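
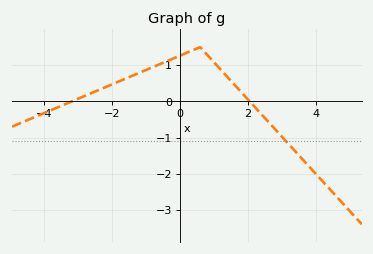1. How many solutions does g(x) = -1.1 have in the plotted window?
1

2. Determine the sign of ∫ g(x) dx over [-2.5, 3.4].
positive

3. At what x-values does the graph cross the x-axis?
-3.17, 2.05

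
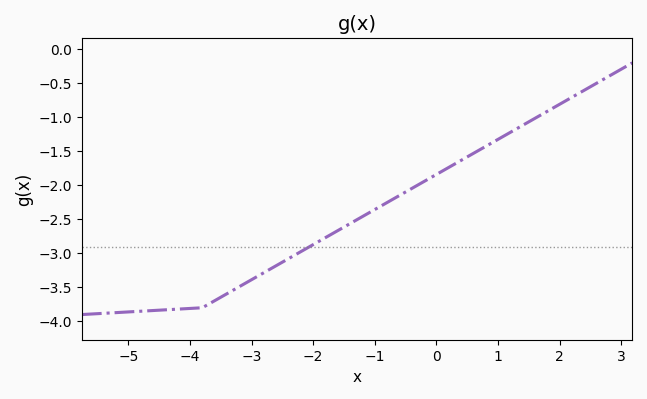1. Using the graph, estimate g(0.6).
-1.53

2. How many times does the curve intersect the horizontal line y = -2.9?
1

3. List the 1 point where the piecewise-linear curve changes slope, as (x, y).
(-3.8, -3.8)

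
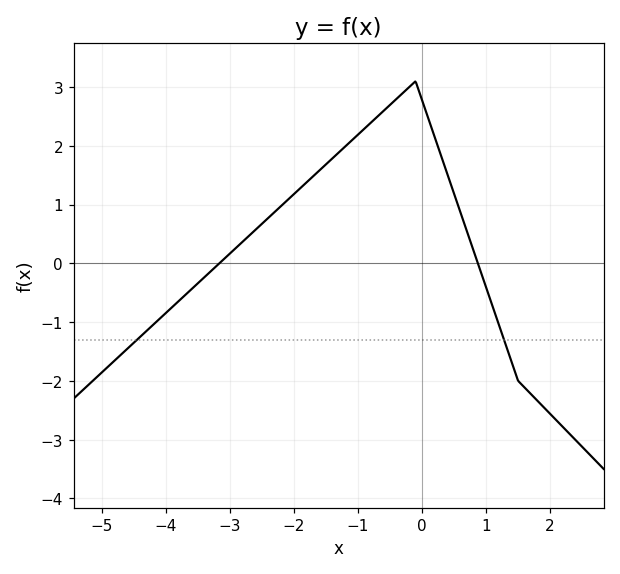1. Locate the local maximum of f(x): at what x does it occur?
-0.2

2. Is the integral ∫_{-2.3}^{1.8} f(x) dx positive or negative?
positive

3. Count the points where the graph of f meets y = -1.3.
2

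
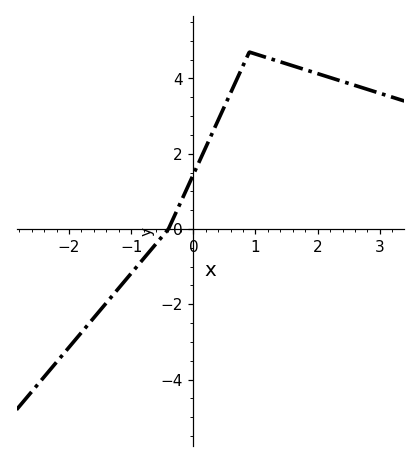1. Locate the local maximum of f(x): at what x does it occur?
0.902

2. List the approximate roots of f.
-0.4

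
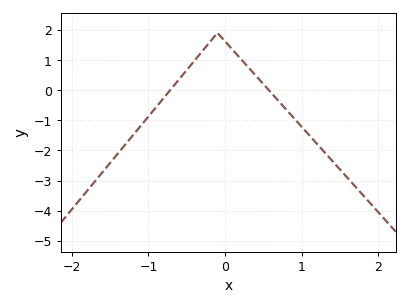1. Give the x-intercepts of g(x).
-0.717, 0.57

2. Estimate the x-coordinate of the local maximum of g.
-0.1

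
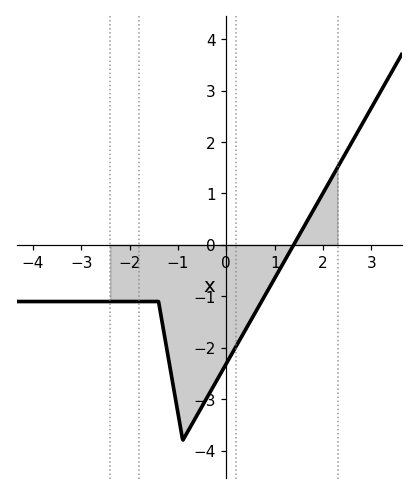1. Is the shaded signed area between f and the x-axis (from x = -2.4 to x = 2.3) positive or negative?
negative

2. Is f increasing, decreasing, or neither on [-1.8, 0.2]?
neither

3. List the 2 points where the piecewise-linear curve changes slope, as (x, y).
(-1.4, -1.1); (-0.9, -3.8)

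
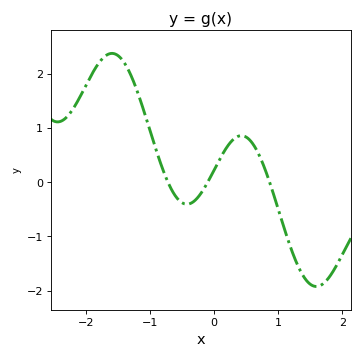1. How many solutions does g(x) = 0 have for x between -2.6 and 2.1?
3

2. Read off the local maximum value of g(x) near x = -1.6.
2.37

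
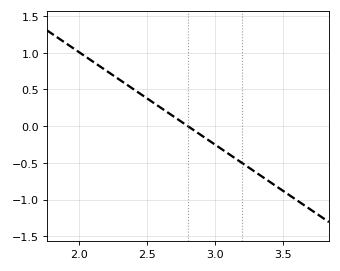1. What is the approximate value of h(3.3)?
-0.65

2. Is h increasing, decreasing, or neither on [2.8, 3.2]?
decreasing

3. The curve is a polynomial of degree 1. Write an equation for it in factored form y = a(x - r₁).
y = -1.26(x - 2.8)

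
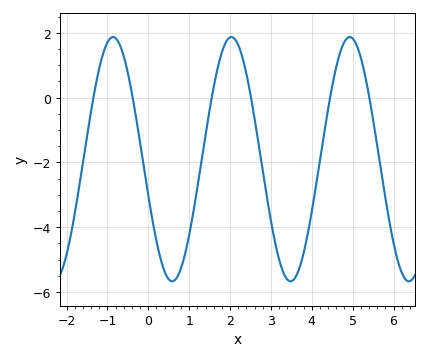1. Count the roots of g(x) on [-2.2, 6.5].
6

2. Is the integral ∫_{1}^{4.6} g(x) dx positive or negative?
negative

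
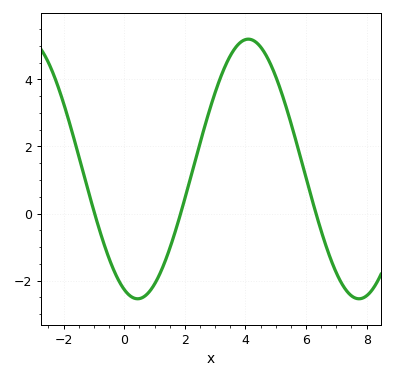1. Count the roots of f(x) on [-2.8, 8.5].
3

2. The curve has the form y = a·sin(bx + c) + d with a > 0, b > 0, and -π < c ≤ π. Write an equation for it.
y = 3.87sin(0.86x - 1.95) + 1.33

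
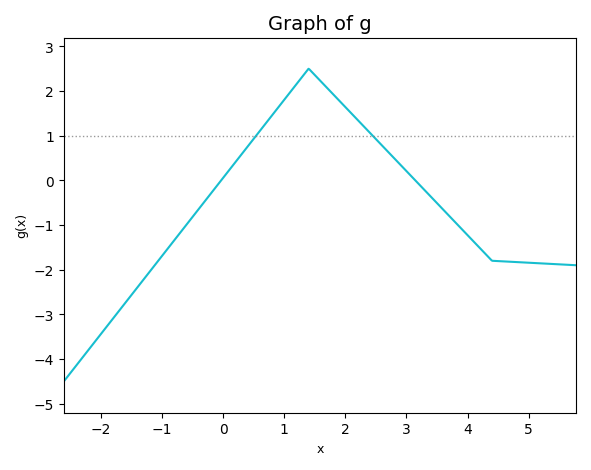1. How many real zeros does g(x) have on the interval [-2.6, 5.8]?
2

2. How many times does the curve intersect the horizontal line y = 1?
2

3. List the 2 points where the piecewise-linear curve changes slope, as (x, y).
(1.4, 2.5); (4.4, -1.8)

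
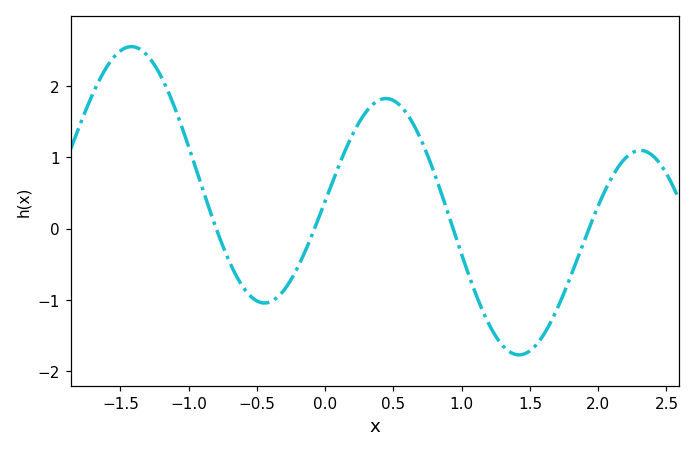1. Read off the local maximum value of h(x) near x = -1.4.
2.55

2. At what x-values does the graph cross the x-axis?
-0.798, -0.078, 0.937, 1.93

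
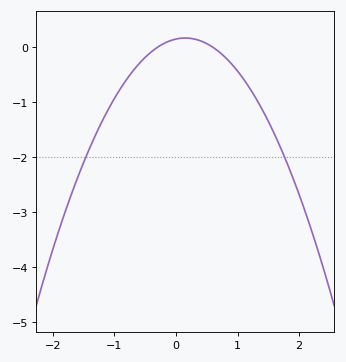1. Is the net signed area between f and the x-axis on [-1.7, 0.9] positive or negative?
negative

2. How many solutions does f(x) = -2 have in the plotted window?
2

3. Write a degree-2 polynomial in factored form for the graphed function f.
y = -0.83(x + 0.3)(x - 0.6)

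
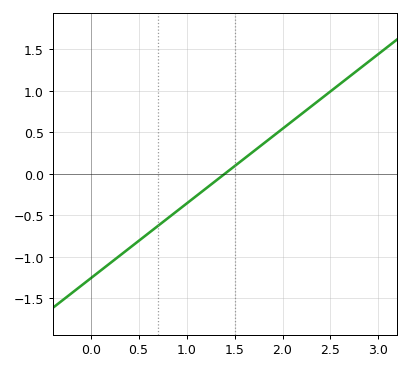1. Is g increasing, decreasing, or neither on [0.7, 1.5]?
increasing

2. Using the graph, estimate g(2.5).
0.99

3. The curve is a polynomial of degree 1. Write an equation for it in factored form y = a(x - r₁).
y = 0.9(x - 1.4)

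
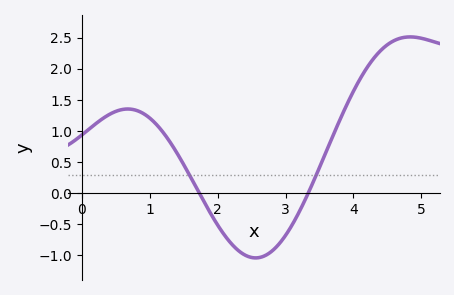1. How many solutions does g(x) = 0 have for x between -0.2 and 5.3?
2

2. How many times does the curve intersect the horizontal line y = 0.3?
2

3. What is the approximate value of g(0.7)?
1.35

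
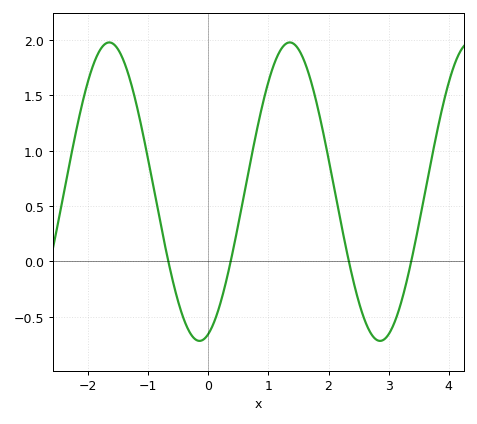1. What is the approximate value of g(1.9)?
1.2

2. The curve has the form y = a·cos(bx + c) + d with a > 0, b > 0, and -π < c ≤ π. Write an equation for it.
y = 1.35cos(2.1x - 2.8) + 0.63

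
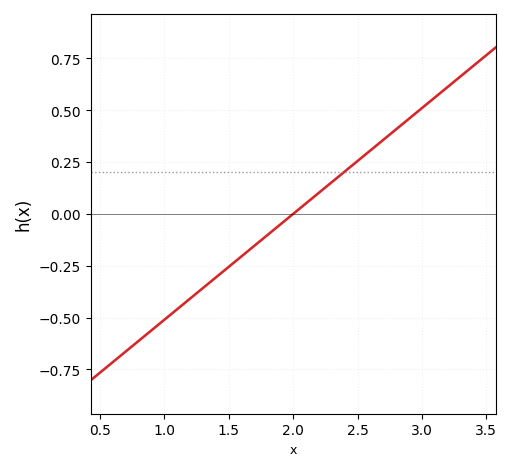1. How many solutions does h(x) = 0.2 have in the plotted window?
1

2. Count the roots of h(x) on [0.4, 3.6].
1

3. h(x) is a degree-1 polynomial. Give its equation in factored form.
y = 0.51(x - 2)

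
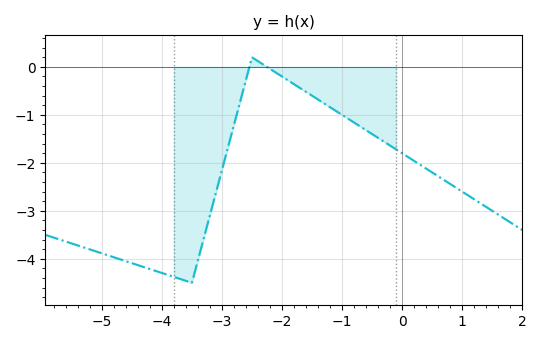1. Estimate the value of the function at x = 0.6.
-2.3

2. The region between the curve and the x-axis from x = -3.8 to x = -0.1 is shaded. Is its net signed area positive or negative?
negative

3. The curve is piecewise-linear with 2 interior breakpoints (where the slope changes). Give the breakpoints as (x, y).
(-3.5, -4.5); (-2.5, 0.2)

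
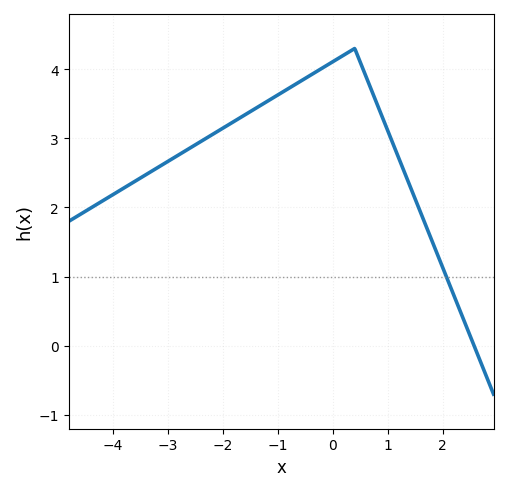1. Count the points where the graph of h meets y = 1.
1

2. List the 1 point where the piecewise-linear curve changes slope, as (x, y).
(0.4, 4.3)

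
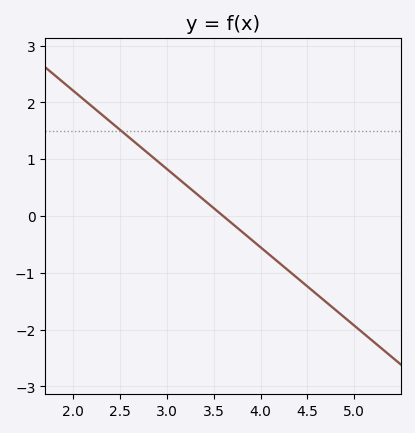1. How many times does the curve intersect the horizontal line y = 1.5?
1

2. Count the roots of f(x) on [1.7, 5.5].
1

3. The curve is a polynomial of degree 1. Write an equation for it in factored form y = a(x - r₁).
y = -1.38(x - 3.6)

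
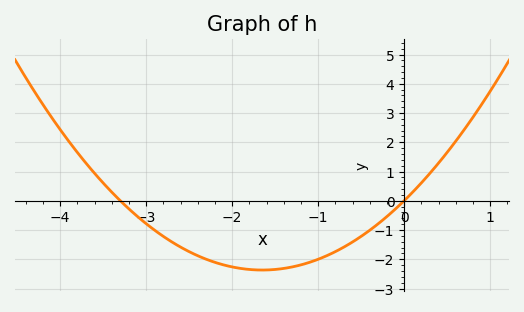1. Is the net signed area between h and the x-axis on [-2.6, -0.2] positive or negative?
negative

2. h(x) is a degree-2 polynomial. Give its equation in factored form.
y = 0.87(x + 3.3)(x - 0)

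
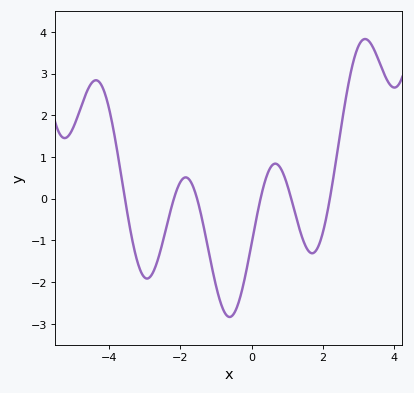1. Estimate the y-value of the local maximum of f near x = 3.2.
3.83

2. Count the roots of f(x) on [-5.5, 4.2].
6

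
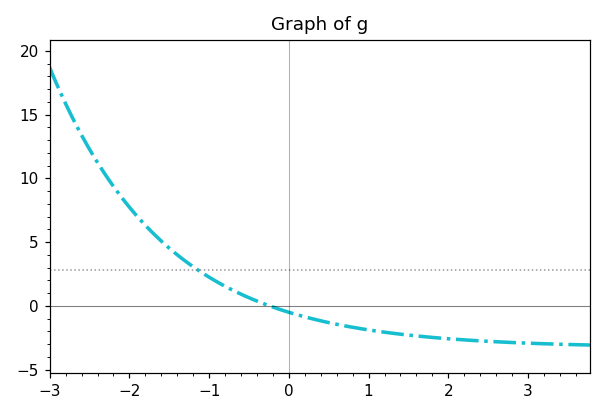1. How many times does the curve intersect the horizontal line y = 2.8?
1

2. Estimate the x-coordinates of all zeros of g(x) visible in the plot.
-0.24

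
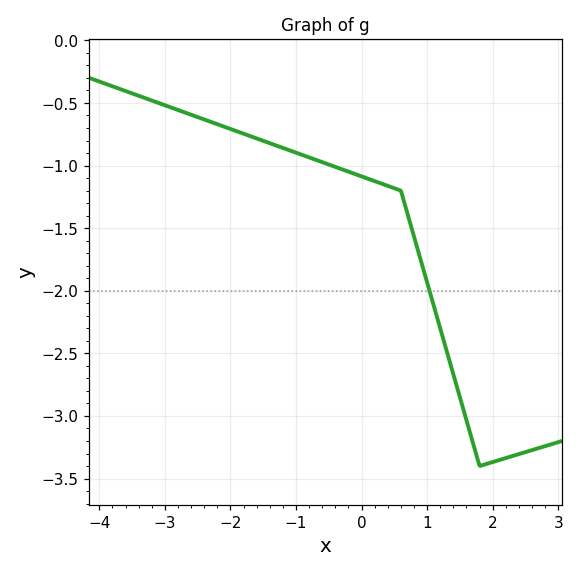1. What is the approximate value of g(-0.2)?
-1.05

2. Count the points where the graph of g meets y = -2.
1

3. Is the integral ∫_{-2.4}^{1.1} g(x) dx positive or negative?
negative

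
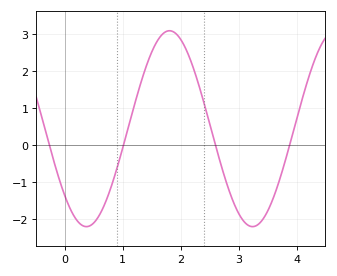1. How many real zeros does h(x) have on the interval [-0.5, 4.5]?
4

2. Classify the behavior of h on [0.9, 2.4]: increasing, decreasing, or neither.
neither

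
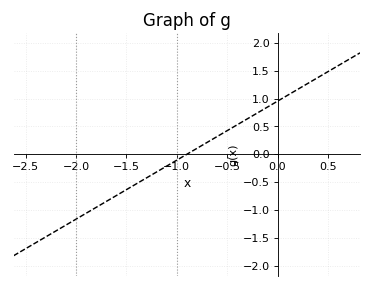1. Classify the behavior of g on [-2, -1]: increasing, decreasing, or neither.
increasing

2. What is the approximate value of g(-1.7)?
-0.85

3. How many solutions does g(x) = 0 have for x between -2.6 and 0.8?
1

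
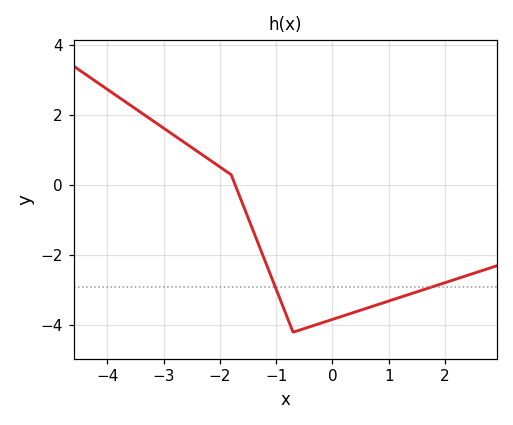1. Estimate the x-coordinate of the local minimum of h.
-0.698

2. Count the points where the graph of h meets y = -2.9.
2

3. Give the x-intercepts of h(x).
-1.73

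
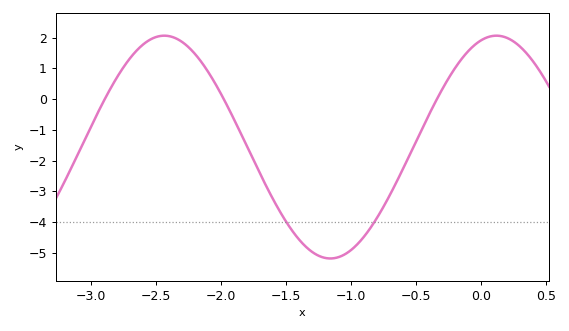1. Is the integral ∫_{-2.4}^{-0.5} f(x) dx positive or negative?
negative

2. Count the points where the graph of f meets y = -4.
2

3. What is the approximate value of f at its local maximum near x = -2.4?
2.06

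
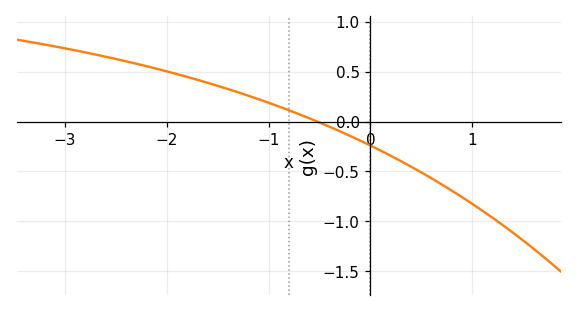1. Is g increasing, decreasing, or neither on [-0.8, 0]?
decreasing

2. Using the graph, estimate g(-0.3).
-0.1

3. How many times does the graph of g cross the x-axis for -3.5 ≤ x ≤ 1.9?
1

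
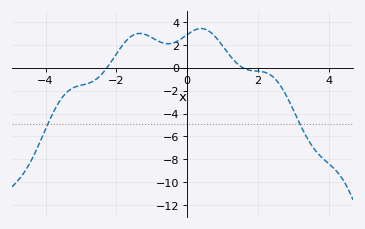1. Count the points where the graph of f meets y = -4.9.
2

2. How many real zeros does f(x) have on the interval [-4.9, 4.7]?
2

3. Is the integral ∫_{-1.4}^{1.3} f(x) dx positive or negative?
positive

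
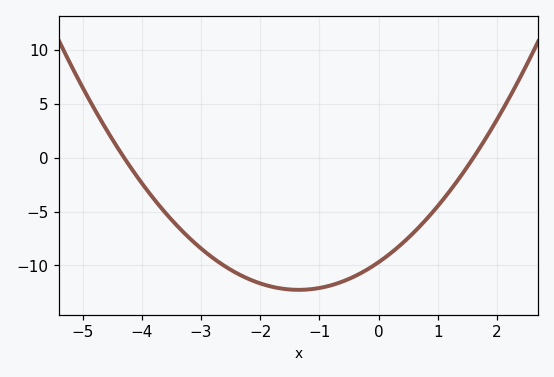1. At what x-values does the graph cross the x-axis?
-4.2, 1.6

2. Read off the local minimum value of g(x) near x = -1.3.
-12.5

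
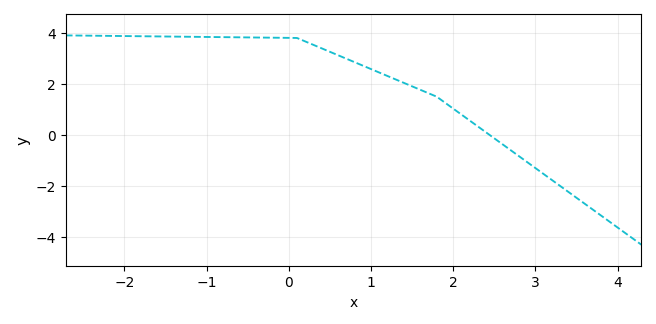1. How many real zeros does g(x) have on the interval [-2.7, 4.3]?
1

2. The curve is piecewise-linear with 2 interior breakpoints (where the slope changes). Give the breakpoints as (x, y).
(0.1, 3.8); (1.8, 1.5)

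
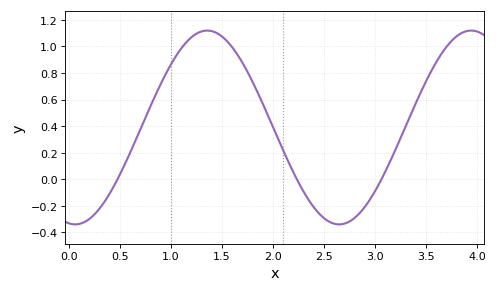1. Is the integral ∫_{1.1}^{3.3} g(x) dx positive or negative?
positive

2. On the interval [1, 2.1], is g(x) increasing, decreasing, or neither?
neither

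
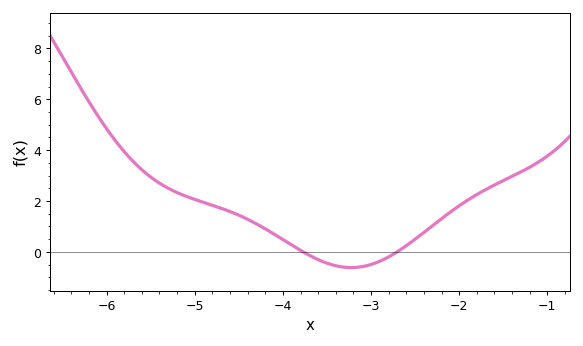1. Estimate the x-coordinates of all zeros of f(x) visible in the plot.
-3.77, -2.71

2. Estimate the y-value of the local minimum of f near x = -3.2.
-0.616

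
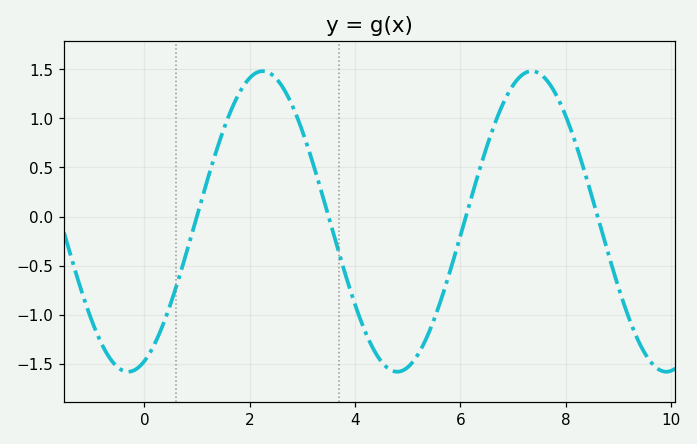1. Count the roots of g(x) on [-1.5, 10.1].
4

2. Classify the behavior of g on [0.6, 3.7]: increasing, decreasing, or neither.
neither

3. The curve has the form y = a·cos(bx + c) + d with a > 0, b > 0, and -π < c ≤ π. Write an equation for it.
y = 1.53cos(1.2x - 2.8) - 0.05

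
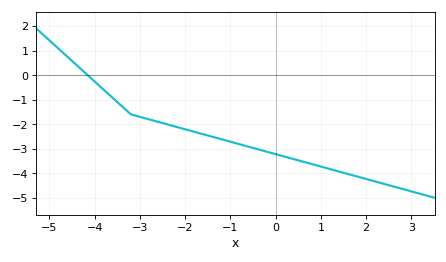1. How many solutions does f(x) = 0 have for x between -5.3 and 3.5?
1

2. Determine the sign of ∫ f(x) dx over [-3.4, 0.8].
negative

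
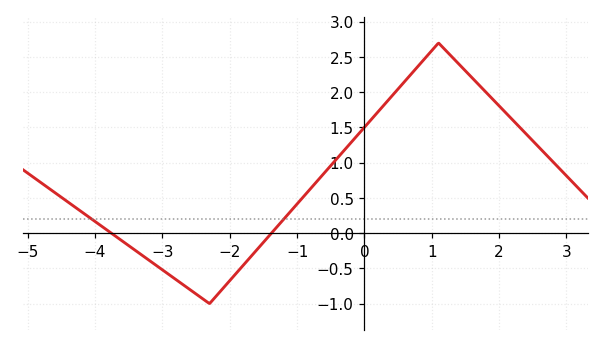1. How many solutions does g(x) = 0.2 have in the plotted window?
2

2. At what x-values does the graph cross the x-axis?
-3.76, -1.38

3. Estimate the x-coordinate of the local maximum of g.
1.1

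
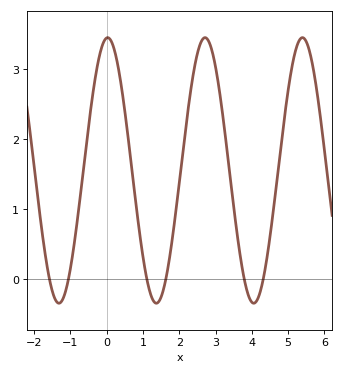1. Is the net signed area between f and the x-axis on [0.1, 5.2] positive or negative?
positive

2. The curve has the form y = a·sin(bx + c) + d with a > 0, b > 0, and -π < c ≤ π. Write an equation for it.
y = 1.9sin(2.34x + 1.51) + 1.55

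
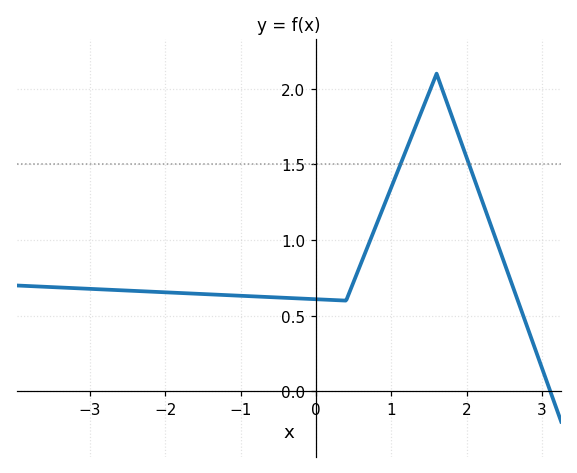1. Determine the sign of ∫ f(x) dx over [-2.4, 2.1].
positive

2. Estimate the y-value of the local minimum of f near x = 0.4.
0.6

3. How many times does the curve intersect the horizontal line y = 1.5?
2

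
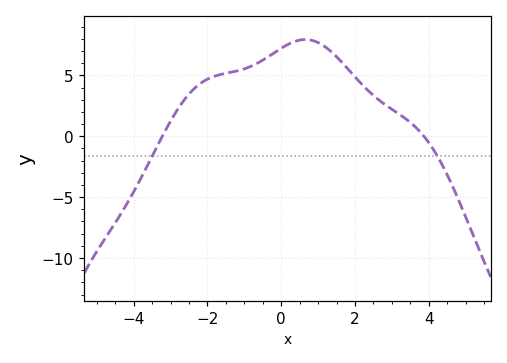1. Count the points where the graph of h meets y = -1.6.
2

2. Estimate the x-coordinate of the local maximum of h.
0.6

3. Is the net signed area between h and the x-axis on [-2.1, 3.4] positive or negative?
positive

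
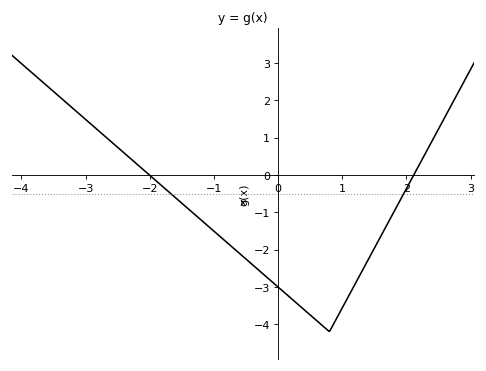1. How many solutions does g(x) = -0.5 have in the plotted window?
2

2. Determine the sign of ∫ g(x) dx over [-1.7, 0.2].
negative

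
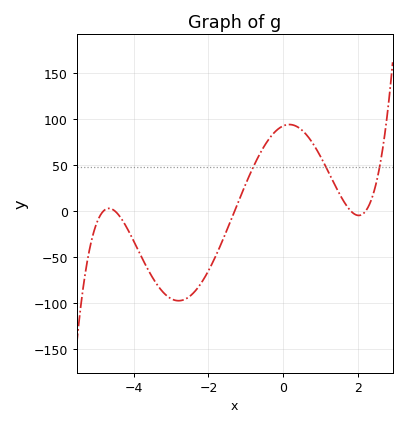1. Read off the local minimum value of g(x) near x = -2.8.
-95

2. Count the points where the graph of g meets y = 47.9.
3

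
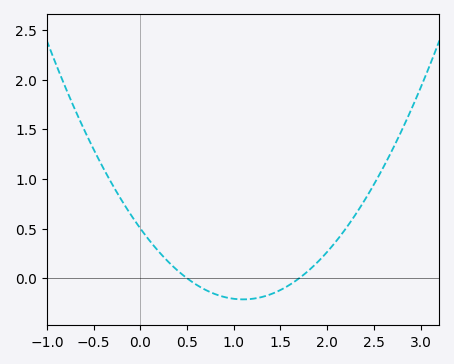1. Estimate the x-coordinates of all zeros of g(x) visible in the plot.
0.5, 1.7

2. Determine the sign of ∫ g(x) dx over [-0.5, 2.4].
positive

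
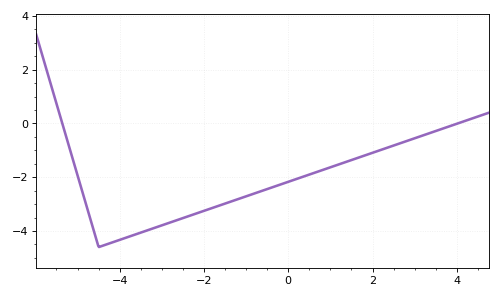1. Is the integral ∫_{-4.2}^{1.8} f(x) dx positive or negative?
negative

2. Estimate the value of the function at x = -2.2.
-3.4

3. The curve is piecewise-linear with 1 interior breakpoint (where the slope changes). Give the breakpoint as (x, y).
(-4.5, -4.6)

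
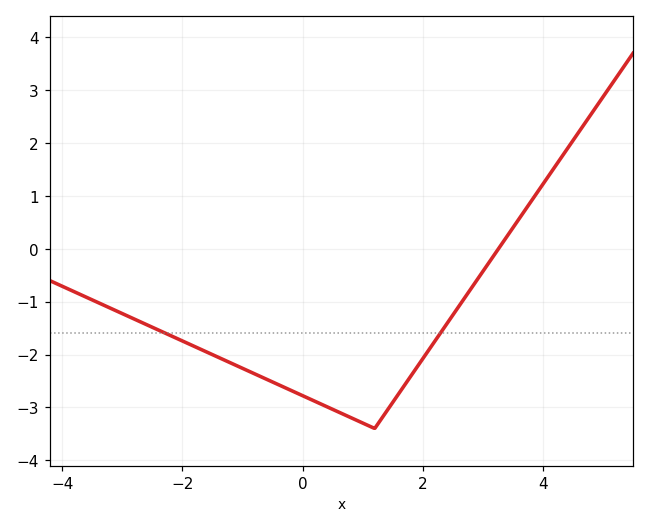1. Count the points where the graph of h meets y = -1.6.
2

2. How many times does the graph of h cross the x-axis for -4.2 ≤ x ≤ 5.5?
1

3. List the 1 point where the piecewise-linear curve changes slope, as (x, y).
(1.2, -3.4)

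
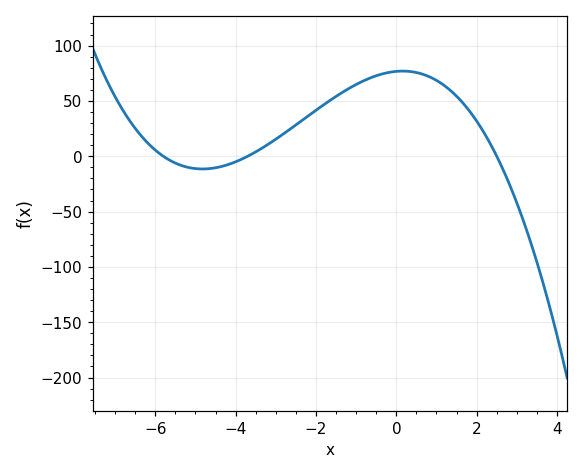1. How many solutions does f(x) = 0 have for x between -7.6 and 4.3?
3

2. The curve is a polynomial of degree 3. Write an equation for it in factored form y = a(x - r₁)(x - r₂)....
y = -1.43(x + 5.8)(x + 3.7)(x - 2.5)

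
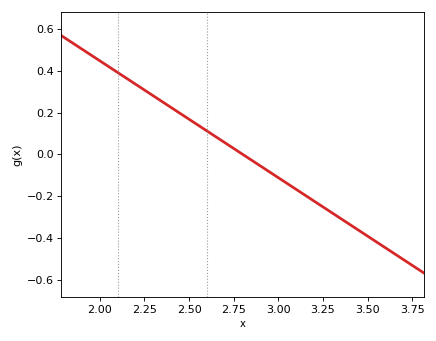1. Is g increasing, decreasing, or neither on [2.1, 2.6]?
decreasing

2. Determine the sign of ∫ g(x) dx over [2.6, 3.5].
negative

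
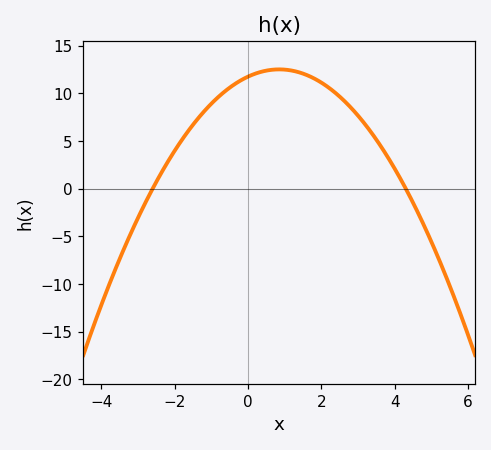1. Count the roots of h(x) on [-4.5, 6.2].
2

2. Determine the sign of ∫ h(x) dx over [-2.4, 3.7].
positive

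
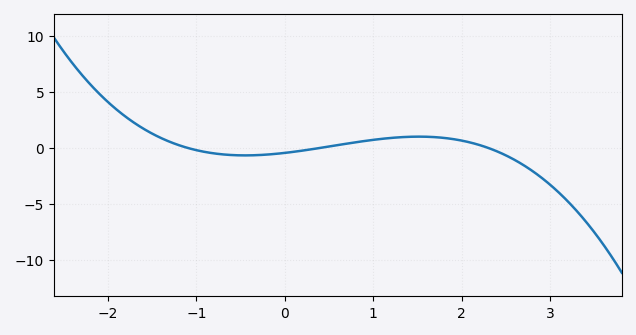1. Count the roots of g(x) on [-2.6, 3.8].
3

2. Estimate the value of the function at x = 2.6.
-1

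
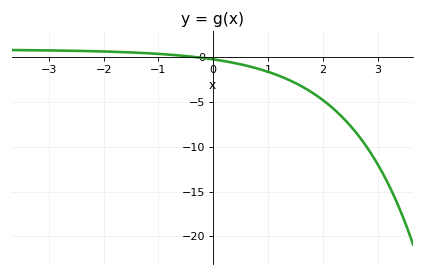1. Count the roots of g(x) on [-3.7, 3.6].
1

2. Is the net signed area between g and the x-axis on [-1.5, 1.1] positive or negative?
negative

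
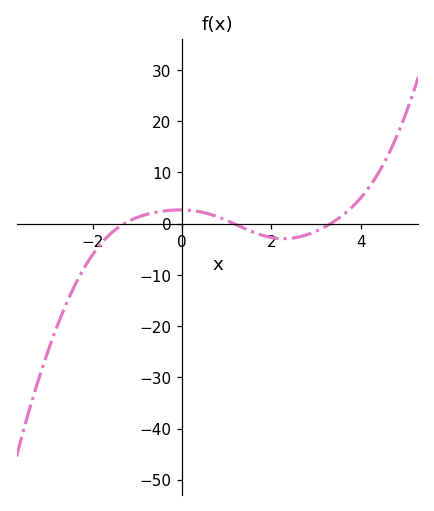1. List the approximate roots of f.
-1.29, 1.16, 3.32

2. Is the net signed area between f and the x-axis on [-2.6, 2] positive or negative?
negative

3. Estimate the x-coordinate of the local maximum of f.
-0.041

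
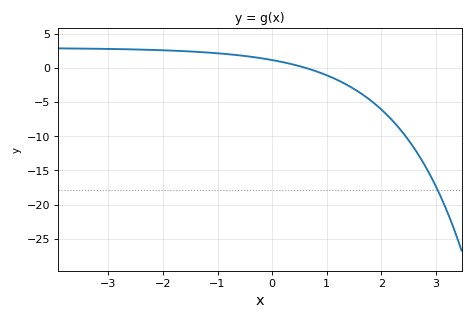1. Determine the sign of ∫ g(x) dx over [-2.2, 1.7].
positive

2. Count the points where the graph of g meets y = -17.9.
1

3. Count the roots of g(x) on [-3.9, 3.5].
1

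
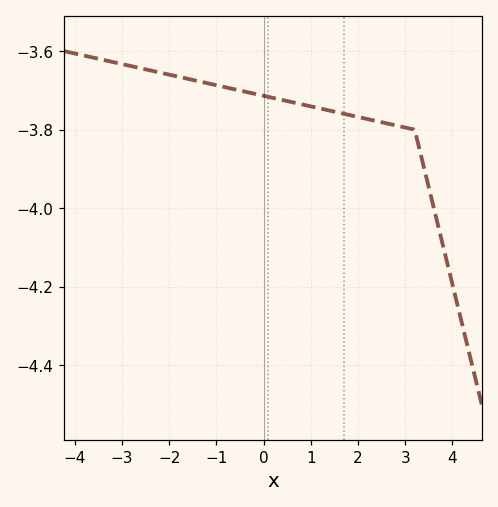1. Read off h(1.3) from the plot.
-3.74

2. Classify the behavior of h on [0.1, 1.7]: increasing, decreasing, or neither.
decreasing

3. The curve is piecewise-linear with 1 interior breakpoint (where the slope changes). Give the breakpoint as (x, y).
(3.2, -3.8)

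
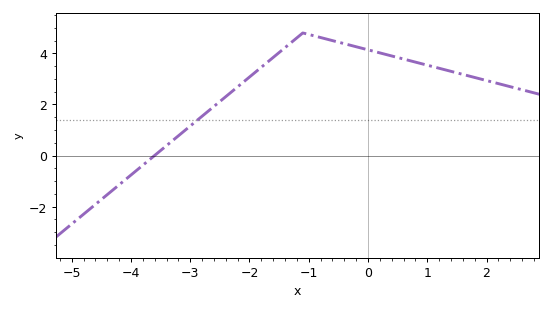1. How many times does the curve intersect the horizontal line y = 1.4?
1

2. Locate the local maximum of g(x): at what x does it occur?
-1.2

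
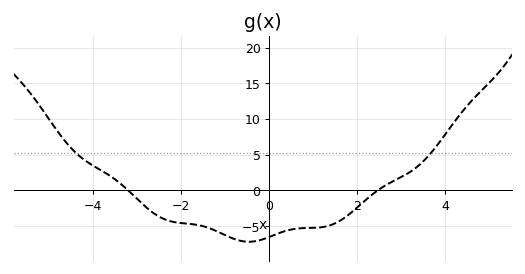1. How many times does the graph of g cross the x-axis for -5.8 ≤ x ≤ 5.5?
2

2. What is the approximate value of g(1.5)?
-4.6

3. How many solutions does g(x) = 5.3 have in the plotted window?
2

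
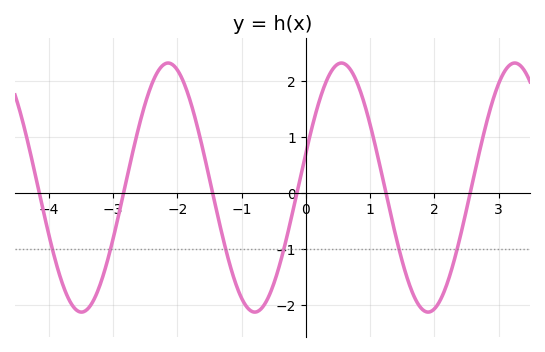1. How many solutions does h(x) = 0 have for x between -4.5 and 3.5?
6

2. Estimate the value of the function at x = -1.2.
-1.21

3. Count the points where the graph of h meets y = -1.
6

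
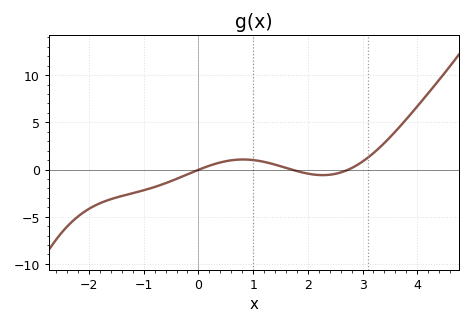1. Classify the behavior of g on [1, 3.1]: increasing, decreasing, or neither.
neither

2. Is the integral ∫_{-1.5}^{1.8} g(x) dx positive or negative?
negative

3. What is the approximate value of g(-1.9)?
-3.84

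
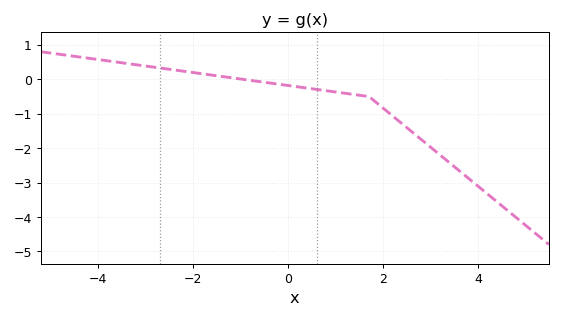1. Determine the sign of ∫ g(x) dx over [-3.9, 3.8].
negative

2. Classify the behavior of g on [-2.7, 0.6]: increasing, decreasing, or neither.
decreasing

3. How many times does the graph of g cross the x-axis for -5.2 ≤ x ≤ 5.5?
1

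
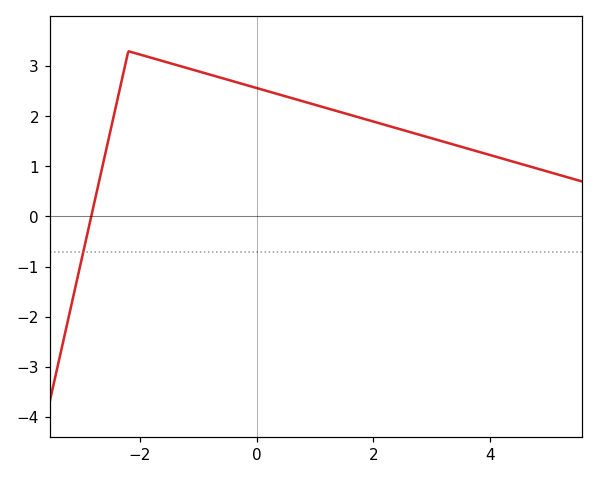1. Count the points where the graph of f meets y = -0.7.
1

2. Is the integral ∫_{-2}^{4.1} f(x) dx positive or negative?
positive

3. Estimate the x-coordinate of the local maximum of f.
-2.2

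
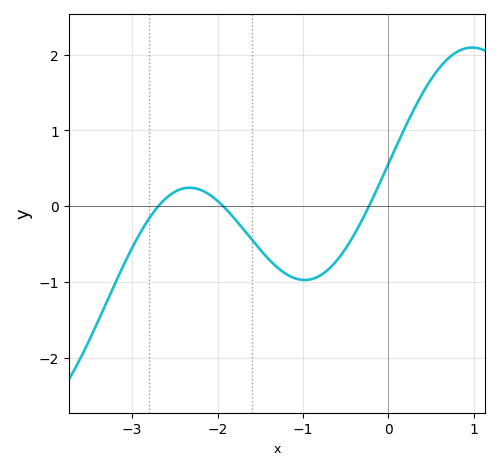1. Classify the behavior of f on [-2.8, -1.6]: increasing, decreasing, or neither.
neither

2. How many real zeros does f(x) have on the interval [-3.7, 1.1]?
3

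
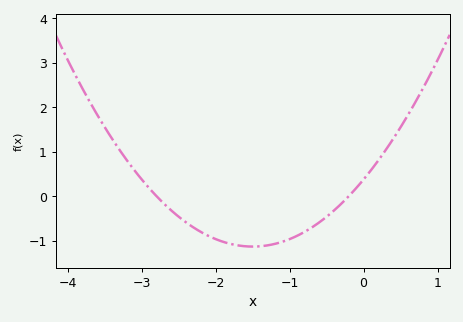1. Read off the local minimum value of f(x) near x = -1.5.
-1.13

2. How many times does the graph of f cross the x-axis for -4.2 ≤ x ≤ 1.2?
2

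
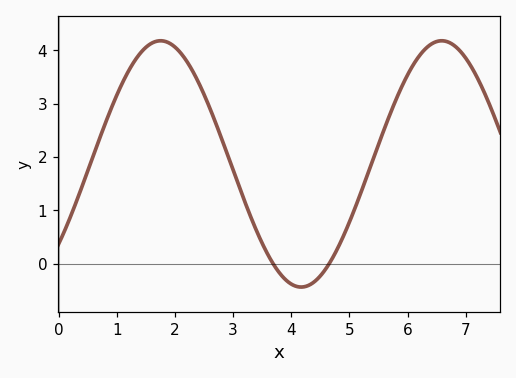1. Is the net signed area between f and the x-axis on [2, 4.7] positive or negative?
positive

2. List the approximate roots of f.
3.69, 4.65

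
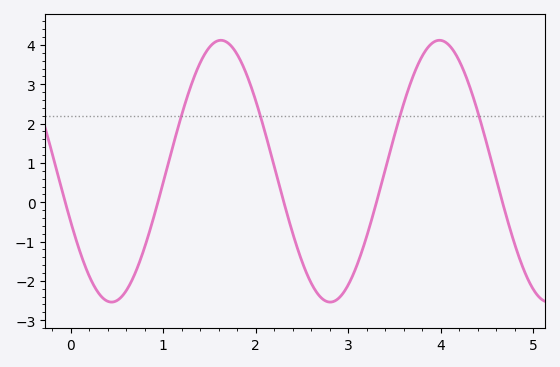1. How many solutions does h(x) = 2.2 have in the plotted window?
4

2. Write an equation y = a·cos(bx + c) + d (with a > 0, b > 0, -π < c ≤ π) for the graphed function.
y = 3.33cos(2.7x + 2) + 0.79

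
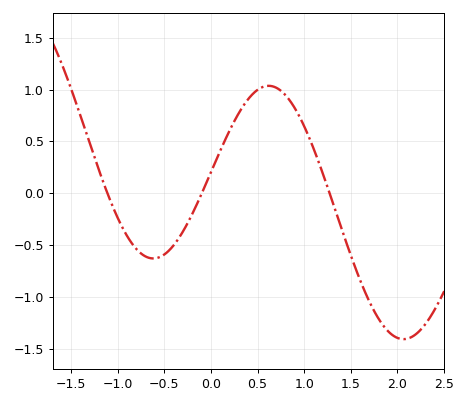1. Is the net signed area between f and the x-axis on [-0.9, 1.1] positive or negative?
positive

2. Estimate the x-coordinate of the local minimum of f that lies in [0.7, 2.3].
2.1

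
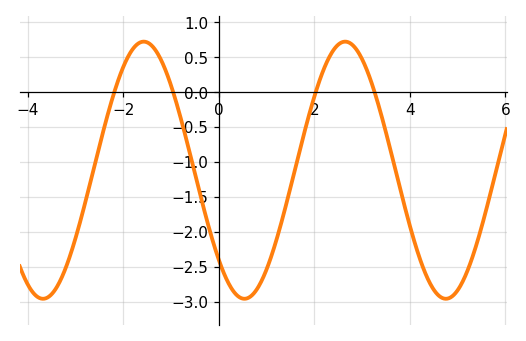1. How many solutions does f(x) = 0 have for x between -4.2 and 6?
4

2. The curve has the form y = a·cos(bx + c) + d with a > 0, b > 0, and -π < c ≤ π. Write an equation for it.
y = 1.84cos(1.49x + 2.34) - 1.12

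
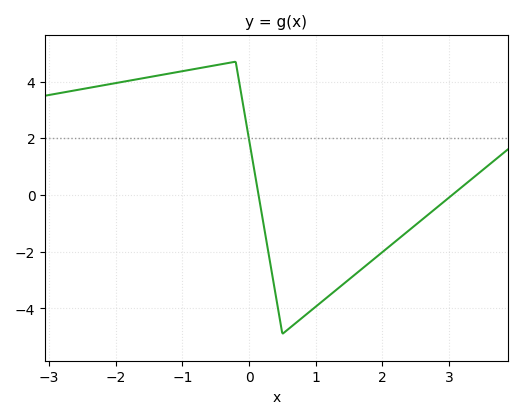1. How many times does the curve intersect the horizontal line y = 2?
1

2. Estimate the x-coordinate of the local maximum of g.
-0.2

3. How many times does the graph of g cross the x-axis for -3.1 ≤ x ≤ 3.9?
2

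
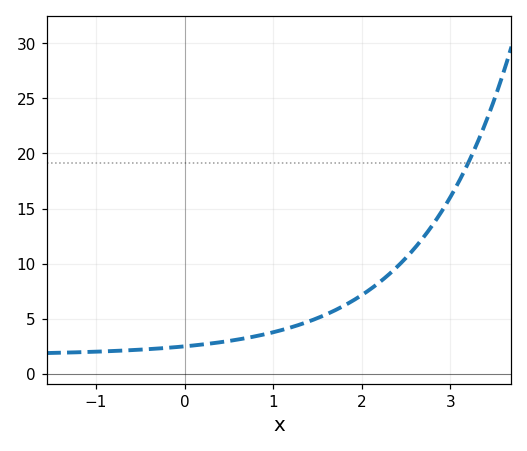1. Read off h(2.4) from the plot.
9.5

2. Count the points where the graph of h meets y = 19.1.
1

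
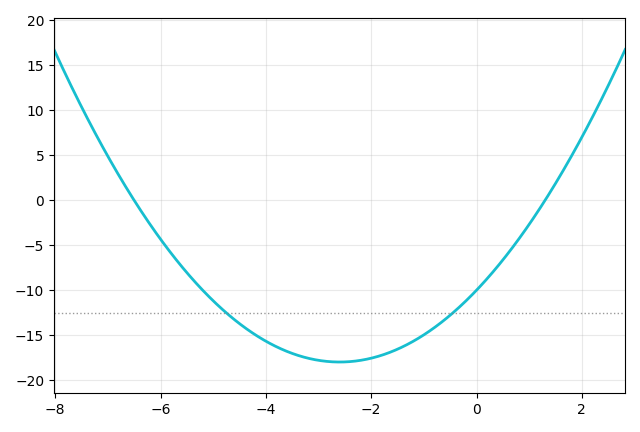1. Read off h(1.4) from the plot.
1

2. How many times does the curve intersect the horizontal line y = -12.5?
2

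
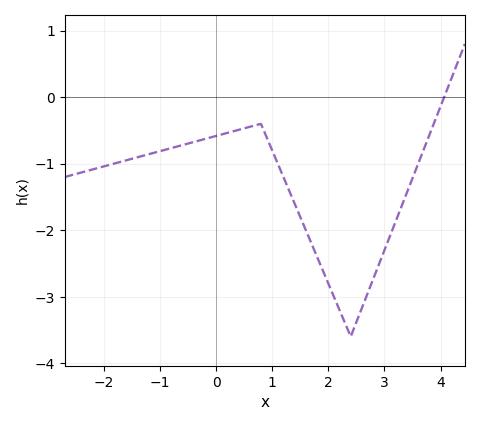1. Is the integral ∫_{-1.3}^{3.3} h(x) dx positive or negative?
negative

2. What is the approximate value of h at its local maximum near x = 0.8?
-0.4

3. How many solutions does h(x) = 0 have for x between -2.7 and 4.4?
1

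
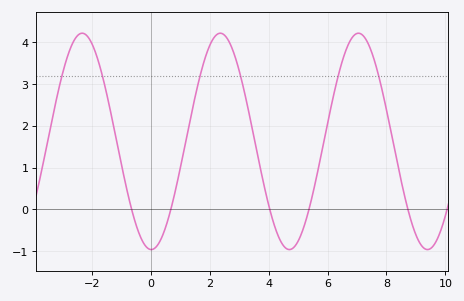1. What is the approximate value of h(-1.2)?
1.8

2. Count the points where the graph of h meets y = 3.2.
6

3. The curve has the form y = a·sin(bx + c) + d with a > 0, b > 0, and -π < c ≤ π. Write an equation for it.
y = 2.59sin(1.3x - 1.6) + 1.63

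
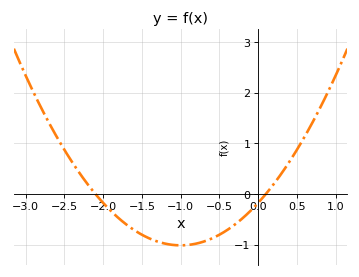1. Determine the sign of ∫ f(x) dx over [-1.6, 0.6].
negative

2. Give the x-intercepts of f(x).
-2.1, 0.1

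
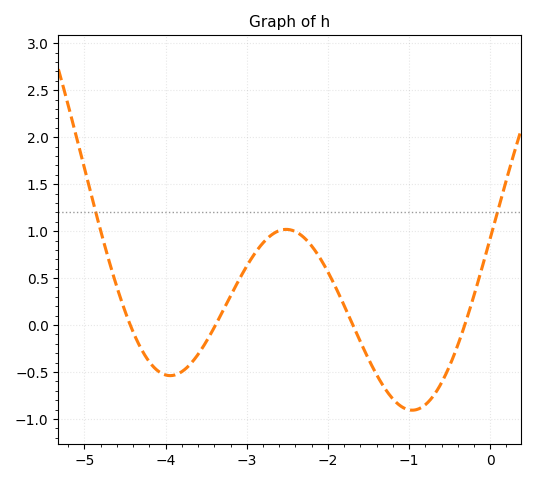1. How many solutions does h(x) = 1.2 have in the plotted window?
2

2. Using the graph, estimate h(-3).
0.65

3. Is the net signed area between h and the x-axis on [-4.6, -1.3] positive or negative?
positive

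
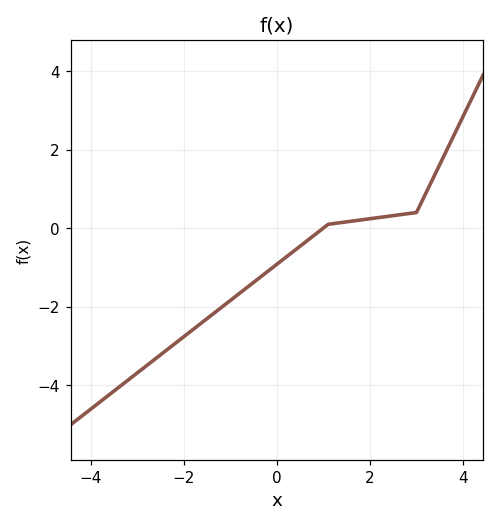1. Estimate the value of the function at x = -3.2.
-3.8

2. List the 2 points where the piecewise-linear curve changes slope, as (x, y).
(1.1, 0.1); (3, 0.4)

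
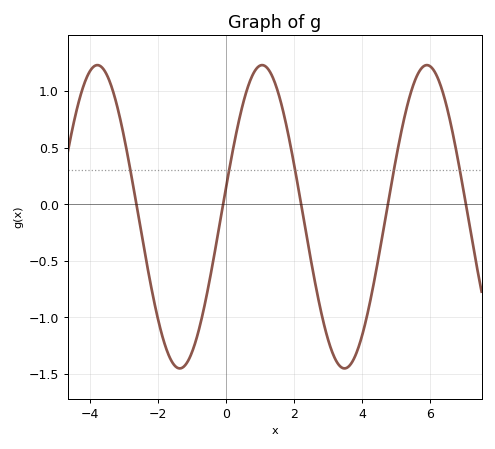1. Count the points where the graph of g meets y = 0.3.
5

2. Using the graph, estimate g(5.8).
1.2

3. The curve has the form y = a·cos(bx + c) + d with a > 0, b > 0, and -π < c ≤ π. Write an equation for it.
y = 1.34cos(1.3x - 1.4) - 0.11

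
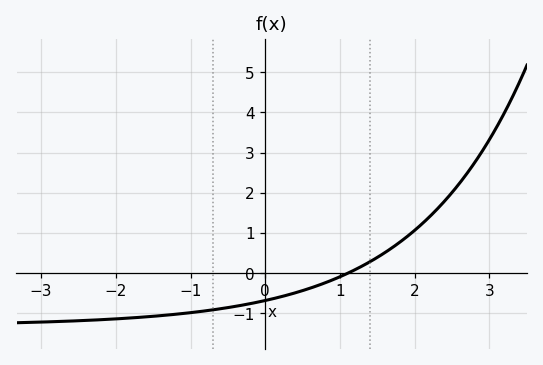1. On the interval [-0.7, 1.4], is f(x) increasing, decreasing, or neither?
increasing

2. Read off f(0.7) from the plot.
-0.309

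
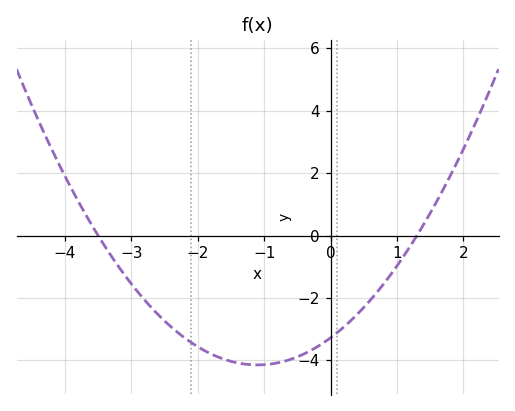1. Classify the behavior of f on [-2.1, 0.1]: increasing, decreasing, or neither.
neither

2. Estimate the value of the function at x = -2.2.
-3.2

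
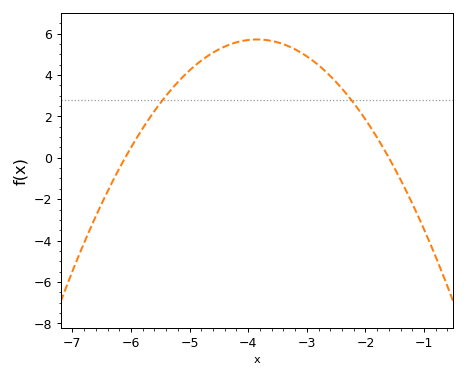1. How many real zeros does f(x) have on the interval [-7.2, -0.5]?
2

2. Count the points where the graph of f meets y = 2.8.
2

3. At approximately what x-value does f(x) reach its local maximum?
-3.85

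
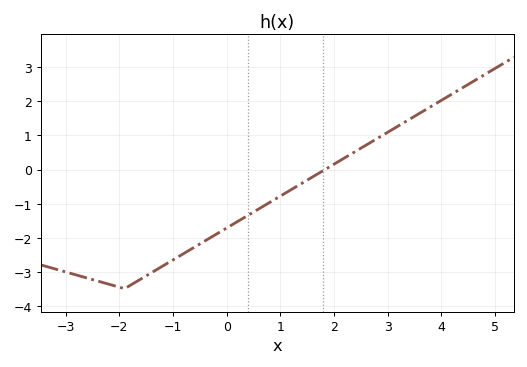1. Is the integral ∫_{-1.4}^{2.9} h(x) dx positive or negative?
negative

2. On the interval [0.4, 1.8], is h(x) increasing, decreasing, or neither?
increasing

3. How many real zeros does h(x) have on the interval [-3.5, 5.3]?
1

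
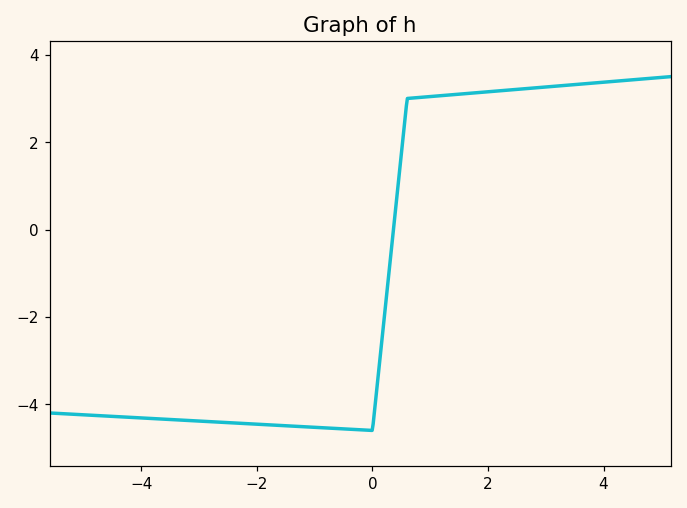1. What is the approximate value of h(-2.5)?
-4.42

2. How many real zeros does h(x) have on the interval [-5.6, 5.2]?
1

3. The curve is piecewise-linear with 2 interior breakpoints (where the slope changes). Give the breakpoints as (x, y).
(0, -4.6); (0.6, 3)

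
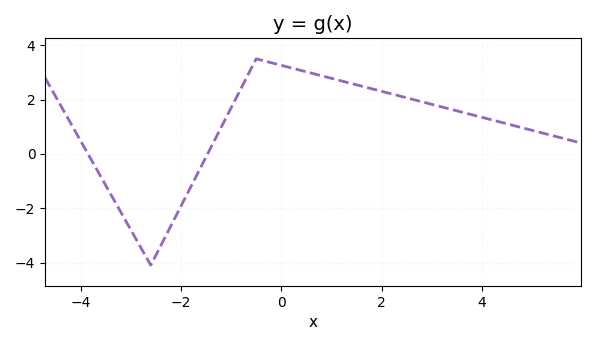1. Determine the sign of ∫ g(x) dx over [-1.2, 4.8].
positive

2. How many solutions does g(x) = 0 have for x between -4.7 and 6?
2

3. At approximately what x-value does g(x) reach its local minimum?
-2.6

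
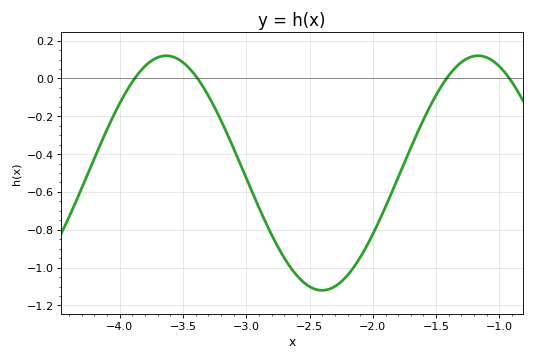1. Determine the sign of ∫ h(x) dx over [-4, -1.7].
negative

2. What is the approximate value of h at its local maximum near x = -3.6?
0.12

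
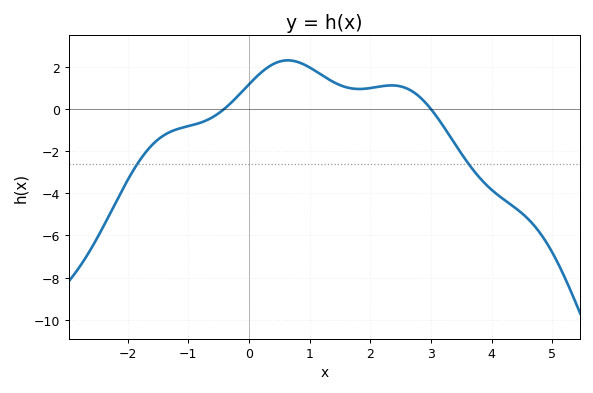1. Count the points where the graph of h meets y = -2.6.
2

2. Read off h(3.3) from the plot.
-1.2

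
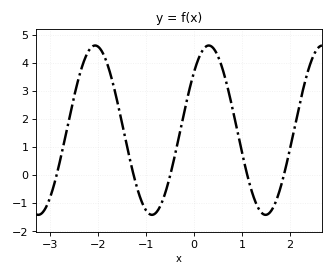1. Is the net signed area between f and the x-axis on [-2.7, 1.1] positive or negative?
positive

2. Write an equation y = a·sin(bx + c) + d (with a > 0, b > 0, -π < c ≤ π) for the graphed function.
y = 3.01sin(2.7x + 0.75) + 1.6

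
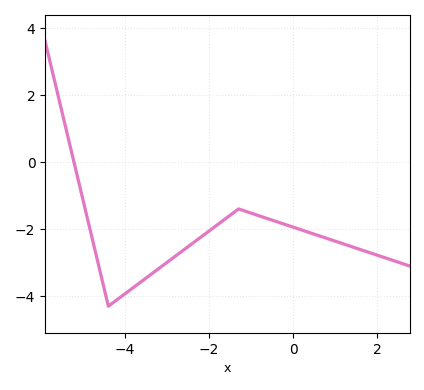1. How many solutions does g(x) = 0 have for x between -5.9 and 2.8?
1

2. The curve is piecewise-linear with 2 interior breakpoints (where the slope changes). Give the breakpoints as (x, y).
(-4.4, -4.3); (-1.3, -1.4)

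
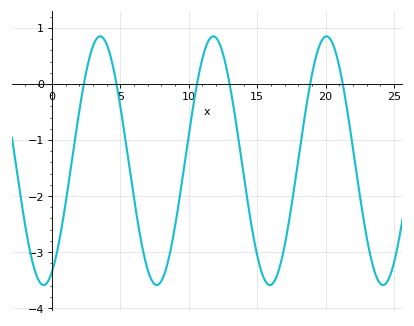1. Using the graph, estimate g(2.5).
0.2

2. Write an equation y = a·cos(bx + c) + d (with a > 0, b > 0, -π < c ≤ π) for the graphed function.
y = 2.22cos(0.76x - 2.7) - 1.37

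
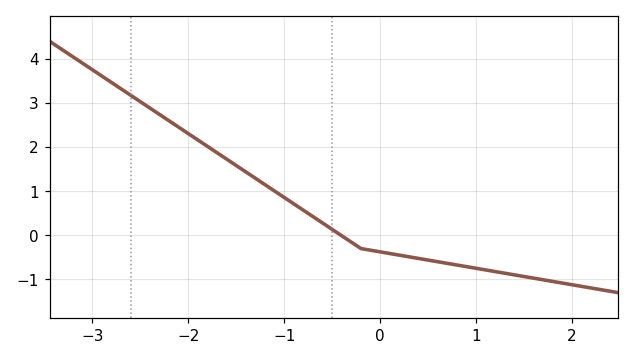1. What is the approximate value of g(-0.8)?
0.6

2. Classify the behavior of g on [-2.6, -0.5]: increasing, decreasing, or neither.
decreasing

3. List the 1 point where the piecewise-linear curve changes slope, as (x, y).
(-0.2, -0.3)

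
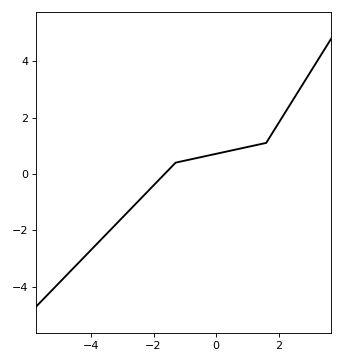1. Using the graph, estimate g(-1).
0.472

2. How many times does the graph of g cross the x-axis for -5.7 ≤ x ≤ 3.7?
1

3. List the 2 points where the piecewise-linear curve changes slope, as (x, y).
(-1.3, 0.4); (1.6, 1.1)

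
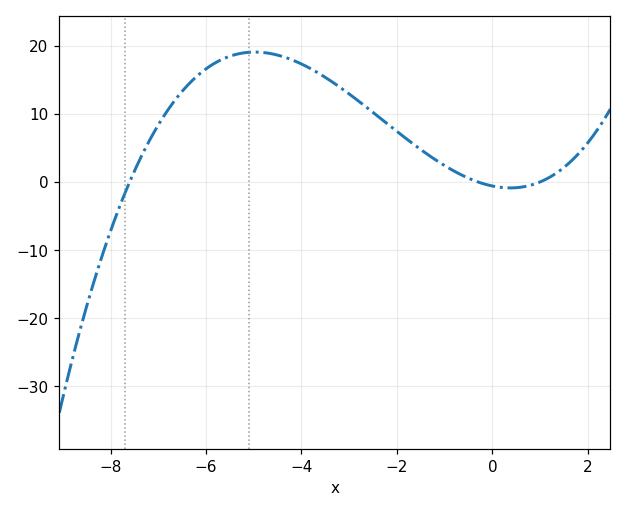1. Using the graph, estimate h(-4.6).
18.8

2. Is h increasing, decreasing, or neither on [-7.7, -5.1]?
increasing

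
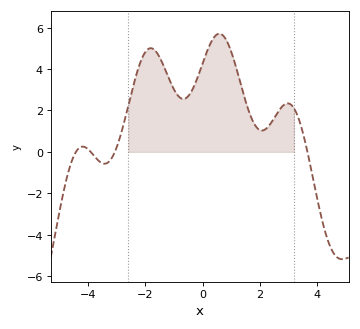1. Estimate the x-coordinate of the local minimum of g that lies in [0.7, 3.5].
2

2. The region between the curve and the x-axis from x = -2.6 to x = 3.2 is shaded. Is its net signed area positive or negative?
positive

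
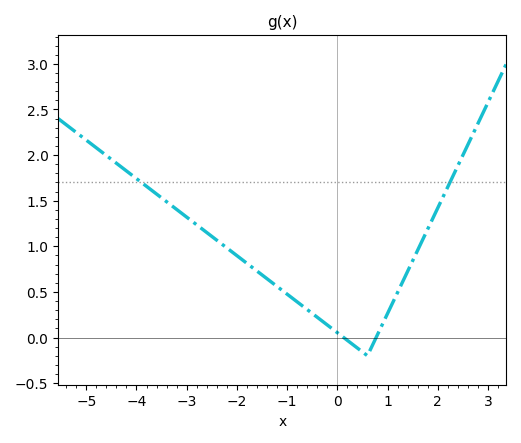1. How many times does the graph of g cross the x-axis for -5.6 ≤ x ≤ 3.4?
2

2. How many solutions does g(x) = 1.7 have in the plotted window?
2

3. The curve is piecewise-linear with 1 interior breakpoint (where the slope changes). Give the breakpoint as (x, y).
(0.6, -0.2)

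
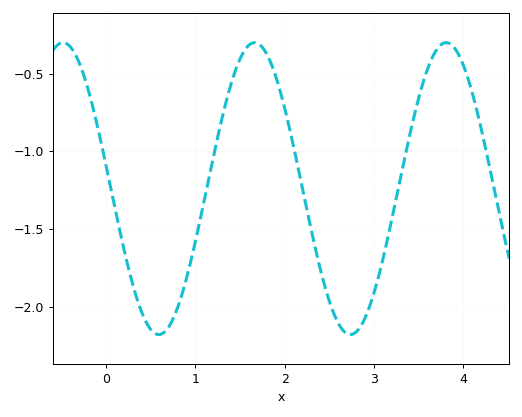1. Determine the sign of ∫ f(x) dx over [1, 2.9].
negative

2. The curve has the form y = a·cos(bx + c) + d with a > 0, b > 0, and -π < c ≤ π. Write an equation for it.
y = 0.94cos(2.93x + 1.41) - 1.24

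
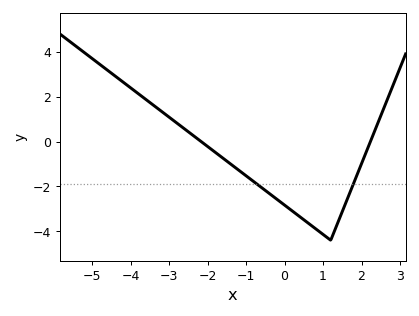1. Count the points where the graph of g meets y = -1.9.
2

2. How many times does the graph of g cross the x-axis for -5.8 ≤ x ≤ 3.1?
2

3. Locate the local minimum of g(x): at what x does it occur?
1.2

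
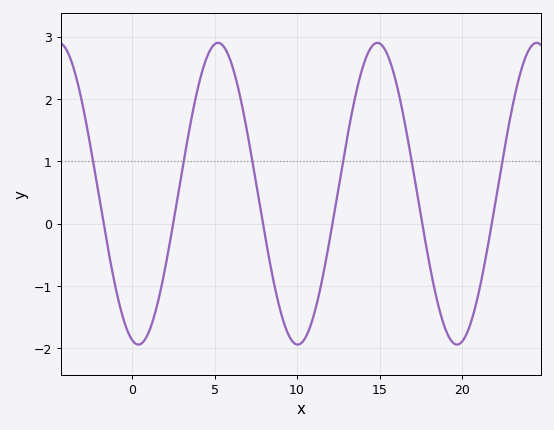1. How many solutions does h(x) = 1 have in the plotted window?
6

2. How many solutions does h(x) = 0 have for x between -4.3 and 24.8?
6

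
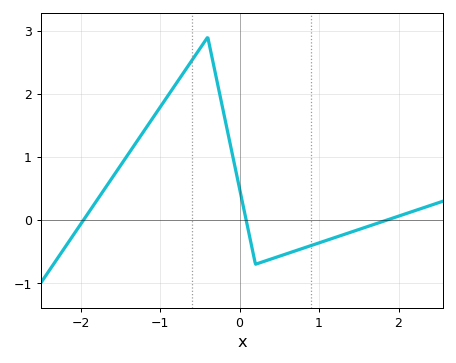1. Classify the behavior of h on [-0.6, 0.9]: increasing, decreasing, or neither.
neither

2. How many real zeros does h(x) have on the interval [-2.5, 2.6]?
3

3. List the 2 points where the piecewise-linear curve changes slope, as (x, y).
(-0.4, 2.9); (0.2, -0.7)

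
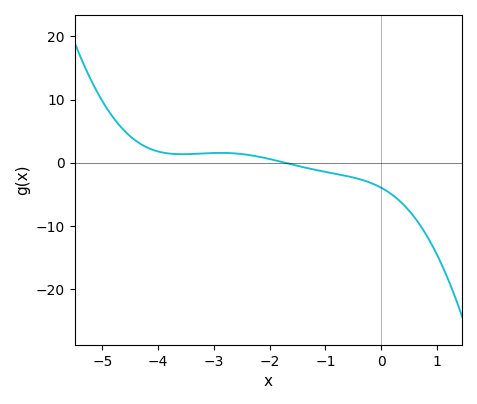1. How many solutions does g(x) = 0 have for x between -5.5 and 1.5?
1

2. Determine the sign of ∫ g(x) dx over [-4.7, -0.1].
positive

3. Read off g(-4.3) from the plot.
3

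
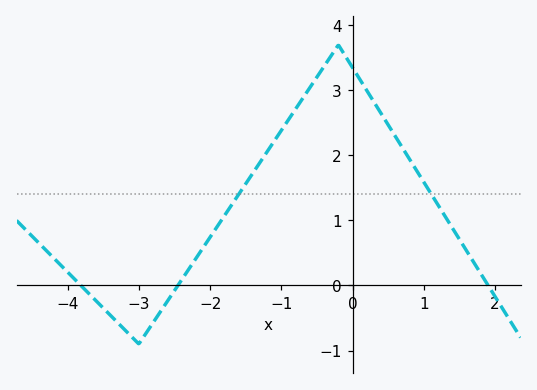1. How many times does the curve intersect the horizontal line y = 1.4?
2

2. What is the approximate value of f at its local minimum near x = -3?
-0.898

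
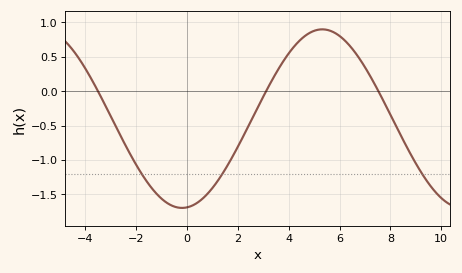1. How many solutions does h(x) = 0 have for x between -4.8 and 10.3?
3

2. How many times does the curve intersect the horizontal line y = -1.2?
3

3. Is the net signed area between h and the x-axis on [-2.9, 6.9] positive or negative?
negative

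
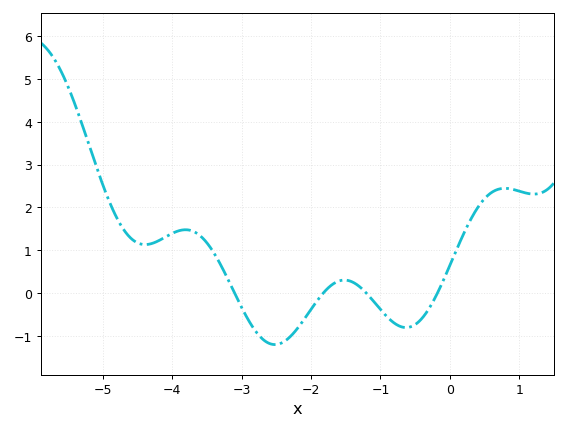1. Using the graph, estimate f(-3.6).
1.34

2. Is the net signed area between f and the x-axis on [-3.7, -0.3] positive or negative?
negative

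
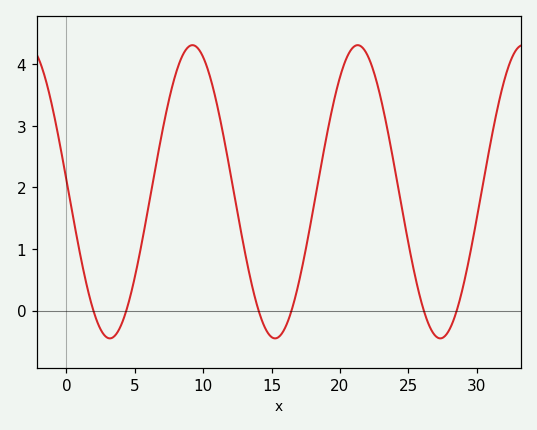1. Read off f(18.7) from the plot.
2.4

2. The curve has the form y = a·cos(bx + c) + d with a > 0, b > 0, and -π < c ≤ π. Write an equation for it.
y = 2.38cos(0.52x + 1.5) + 1.93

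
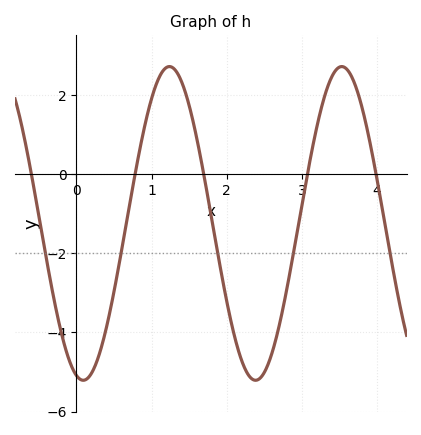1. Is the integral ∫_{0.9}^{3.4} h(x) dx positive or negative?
negative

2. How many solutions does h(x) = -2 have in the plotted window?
5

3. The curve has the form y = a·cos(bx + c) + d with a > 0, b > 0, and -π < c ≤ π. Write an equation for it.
y = 3.97cos(2.7x + 2.9) - 1.24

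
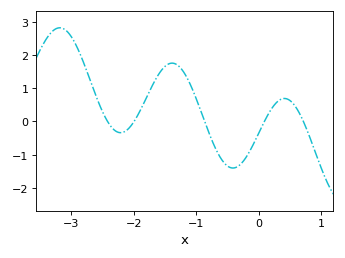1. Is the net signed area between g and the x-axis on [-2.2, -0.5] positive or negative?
positive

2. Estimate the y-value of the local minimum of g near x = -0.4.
-1.4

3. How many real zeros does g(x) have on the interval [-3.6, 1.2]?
5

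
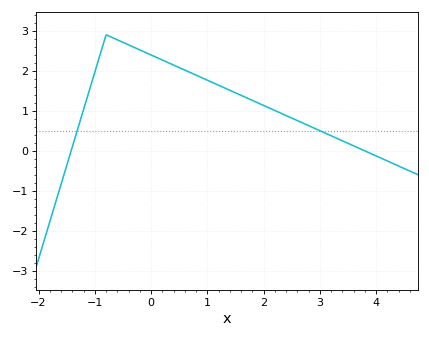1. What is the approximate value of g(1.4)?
1.5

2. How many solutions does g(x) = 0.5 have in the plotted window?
2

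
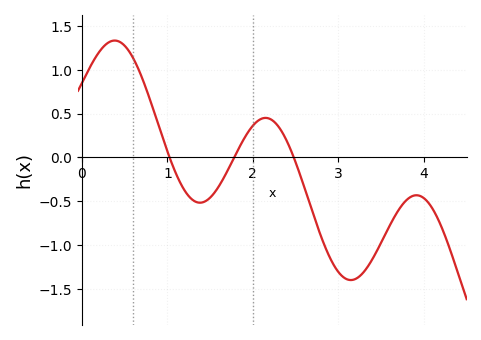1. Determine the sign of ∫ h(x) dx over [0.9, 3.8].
negative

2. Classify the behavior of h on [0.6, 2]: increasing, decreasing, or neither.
neither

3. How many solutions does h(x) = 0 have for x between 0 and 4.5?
3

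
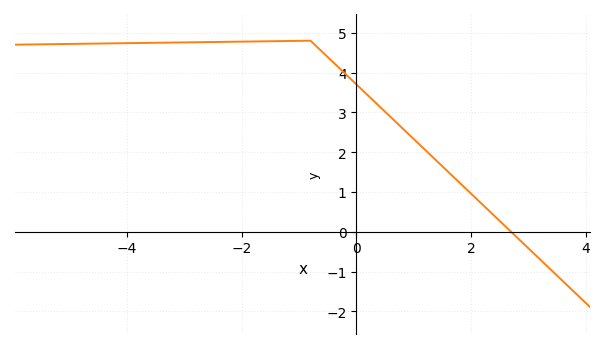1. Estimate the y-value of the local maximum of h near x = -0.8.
4.8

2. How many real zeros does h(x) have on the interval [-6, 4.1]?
1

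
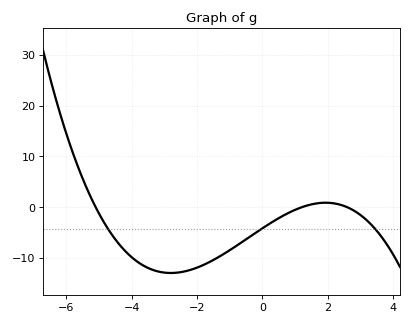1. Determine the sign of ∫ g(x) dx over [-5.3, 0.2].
negative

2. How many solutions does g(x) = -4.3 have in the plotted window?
3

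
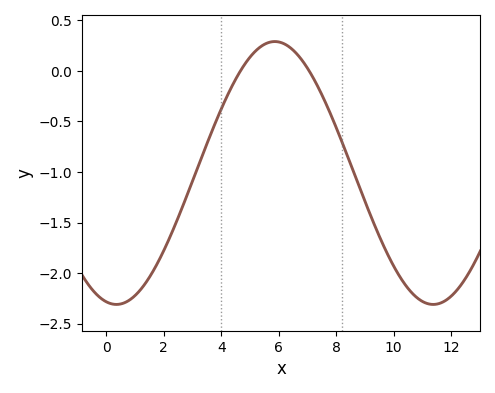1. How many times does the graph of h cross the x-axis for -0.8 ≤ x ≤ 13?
2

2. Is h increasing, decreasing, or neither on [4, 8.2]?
neither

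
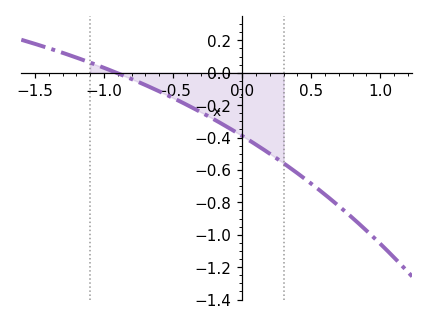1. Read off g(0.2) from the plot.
-0.5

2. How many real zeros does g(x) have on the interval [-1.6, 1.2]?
1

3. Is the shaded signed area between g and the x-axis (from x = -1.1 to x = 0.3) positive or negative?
negative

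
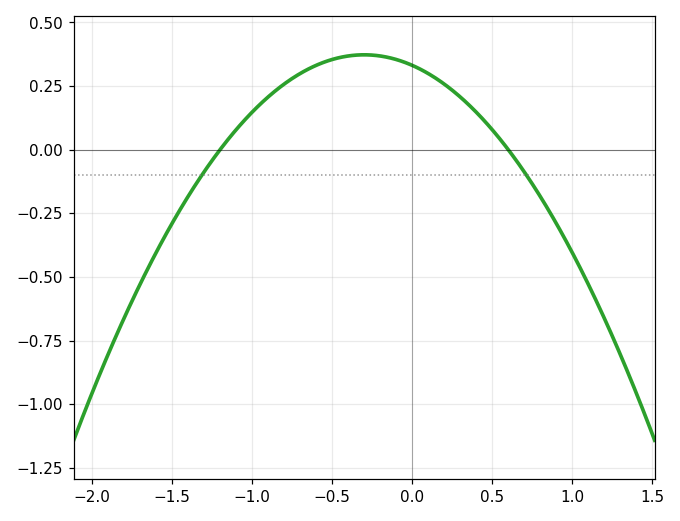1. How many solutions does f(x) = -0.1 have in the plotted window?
2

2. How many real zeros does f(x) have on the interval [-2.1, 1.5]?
2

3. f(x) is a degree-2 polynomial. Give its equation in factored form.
y = -0.46(x + 1.2)(x - 0.6)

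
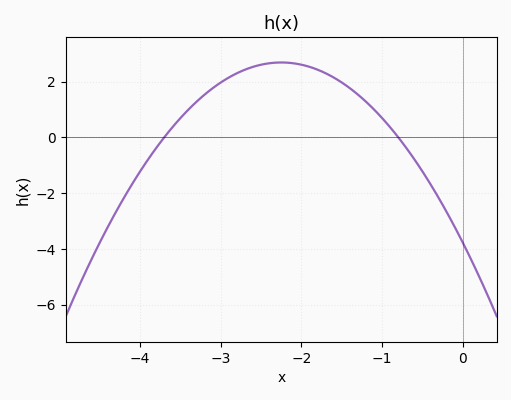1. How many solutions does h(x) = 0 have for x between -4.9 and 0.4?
2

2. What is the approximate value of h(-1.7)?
2.3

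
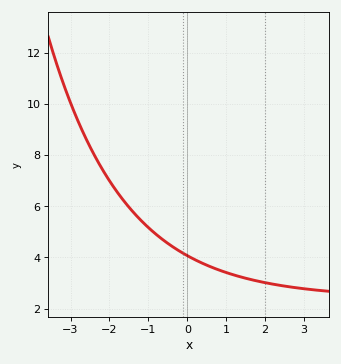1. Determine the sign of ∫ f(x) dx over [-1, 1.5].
positive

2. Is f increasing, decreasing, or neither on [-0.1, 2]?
decreasing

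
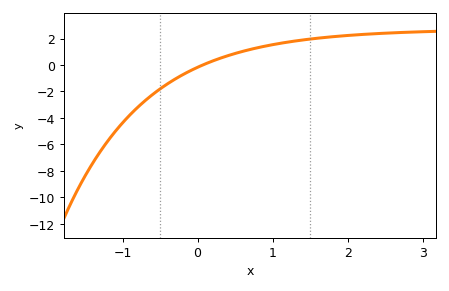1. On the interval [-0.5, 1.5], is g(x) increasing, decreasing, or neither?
increasing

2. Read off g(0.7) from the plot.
1.18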